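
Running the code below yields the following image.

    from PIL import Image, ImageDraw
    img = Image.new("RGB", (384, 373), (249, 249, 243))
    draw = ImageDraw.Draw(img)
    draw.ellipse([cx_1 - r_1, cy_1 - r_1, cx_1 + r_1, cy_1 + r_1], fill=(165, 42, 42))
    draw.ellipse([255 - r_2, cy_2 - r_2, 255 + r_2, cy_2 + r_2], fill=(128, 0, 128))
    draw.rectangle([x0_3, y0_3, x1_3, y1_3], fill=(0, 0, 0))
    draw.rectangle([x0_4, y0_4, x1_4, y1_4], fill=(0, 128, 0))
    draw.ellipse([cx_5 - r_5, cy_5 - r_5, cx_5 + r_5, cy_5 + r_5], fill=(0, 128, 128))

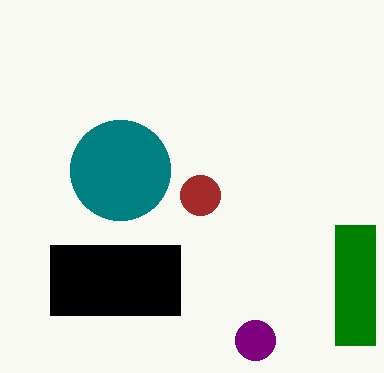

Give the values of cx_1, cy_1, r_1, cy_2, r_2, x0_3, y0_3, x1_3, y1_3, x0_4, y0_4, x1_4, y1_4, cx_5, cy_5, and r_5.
cx_1 = 200
cy_1 = 195
r_1 = 20
cy_2 = 340
r_2 = 20
x0_3 = 50
y0_3 = 245
x1_3 = 180
y1_3 = 315
x0_4 = 335
y0_4 = 225
x1_4 = 375
y1_4 = 345
cx_5 = 120
cy_5 = 170
r_5 = 50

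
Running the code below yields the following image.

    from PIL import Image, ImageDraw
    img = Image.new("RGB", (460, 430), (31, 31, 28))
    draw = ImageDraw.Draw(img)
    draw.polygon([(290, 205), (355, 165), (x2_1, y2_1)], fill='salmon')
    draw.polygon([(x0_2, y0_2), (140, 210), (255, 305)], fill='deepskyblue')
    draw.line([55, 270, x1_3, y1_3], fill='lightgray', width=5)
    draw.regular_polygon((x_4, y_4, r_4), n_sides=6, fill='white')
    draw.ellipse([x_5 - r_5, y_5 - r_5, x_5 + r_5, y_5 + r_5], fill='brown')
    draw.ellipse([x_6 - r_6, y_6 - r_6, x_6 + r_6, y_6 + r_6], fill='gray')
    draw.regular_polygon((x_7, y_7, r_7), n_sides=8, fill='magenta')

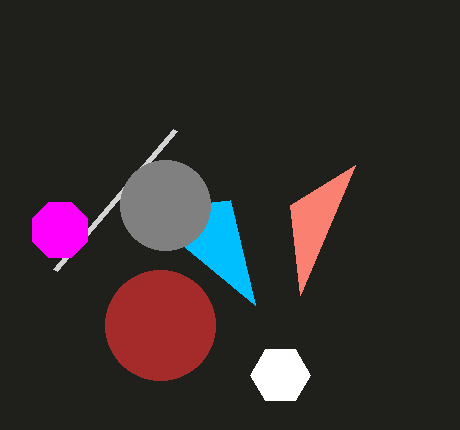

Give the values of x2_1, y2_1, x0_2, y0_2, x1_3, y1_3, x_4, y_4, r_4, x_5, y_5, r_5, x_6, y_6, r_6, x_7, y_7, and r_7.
x2_1 = 300, y2_1 = 295, x0_2 = 230, y0_2 = 200, x1_3 = 175, y1_3 = 130, x_4 = 280, y_4 = 375, r_4 = 30, x_5 = 160, y_5 = 325, r_5 = 55, x_6 = 165, y_6 = 205, r_6 = 45, x_7 = 60, y_7 = 230, r_7 = 30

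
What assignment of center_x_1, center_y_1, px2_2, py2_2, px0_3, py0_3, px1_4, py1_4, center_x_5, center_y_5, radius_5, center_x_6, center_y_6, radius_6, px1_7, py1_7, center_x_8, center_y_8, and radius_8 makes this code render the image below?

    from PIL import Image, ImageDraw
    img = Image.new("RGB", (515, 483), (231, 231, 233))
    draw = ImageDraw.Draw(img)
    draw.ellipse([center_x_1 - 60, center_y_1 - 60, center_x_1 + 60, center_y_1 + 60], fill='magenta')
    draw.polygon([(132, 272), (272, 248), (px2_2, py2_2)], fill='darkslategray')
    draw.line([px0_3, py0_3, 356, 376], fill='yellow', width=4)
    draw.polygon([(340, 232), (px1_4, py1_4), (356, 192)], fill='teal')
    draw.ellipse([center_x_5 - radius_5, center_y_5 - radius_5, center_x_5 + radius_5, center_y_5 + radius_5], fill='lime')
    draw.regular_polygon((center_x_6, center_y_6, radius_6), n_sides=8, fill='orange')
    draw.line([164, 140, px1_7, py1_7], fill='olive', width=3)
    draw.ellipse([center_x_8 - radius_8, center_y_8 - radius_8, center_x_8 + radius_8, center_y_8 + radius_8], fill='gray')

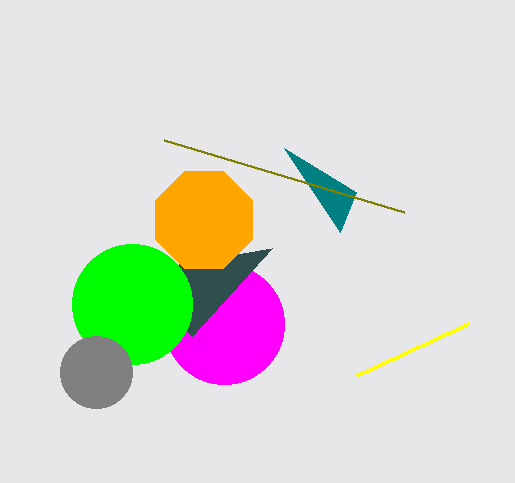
center_x_1 = 224; center_y_1 = 324; px2_2 = 192; py2_2 = 336; px0_3 = 468; py0_3 = 324; px1_4 = 284; py1_4 = 148; center_x_5 = 132; center_y_5 = 304; radius_5 = 60; center_x_6 = 204; center_y_6 = 220; radius_6 = 52; px1_7 = 404; py1_7 = 212; center_x_8 = 96; center_y_8 = 372; radius_8 = 36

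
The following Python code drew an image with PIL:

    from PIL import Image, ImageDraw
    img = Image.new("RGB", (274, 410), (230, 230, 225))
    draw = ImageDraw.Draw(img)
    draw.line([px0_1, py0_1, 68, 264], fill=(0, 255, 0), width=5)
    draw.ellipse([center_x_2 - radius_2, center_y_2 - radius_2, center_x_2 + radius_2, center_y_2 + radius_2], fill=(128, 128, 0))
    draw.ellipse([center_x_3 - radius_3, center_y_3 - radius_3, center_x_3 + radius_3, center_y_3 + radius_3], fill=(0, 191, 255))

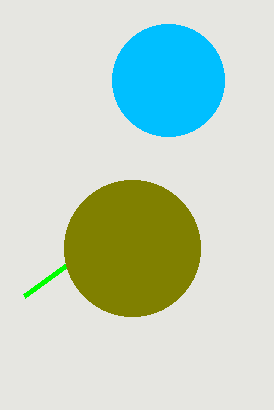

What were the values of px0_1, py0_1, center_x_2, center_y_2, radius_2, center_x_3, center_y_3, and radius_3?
px0_1 = 24; py0_1 = 296; center_x_2 = 132; center_y_2 = 248; radius_2 = 68; center_x_3 = 168; center_y_3 = 80; radius_3 = 56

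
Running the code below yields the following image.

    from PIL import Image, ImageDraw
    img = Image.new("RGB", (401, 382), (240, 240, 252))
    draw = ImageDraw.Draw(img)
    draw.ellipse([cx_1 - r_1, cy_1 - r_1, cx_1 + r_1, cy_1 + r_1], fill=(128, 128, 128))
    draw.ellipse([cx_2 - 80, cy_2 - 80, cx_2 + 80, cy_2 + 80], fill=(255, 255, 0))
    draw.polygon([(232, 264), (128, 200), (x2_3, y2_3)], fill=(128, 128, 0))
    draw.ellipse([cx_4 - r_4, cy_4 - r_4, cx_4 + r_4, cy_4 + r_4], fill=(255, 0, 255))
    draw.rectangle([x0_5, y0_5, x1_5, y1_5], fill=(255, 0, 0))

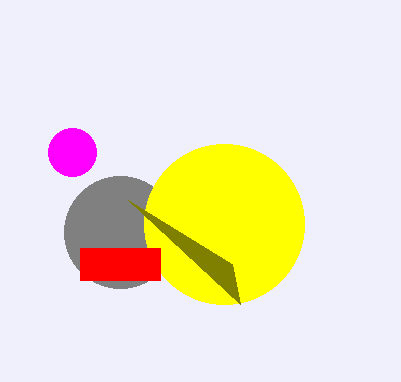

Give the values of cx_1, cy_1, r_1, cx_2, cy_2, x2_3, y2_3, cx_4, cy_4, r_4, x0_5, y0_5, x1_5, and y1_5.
cx_1 = 120
cy_1 = 232
r_1 = 56
cx_2 = 224
cy_2 = 224
x2_3 = 240
y2_3 = 304
cx_4 = 72
cy_4 = 152
r_4 = 24
x0_5 = 80
y0_5 = 248
x1_5 = 160
y1_5 = 280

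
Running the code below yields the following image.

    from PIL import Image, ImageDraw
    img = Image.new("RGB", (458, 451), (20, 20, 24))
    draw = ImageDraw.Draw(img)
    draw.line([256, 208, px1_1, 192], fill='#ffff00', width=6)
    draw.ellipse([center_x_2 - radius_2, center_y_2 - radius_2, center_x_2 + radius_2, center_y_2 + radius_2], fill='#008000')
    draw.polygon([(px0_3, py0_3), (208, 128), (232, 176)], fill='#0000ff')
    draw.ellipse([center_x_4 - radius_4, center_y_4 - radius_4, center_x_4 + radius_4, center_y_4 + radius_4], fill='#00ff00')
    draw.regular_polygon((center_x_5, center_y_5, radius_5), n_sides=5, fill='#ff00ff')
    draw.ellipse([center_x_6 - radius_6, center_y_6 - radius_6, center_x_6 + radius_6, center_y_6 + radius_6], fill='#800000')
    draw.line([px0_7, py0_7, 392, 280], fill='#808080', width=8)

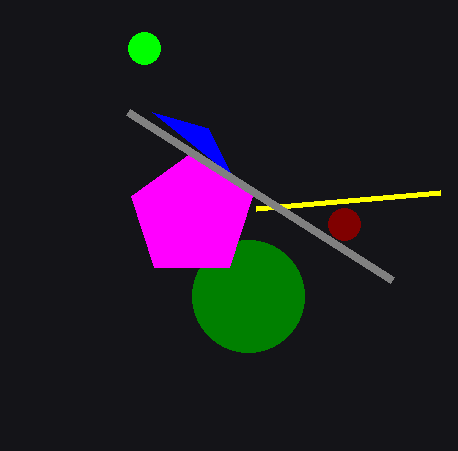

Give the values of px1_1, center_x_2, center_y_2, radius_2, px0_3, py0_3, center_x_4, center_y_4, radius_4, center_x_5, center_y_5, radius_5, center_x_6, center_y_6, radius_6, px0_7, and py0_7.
px1_1 = 440
center_x_2 = 248
center_y_2 = 296
radius_2 = 56
px0_3 = 152
py0_3 = 112
center_x_4 = 144
center_y_4 = 48
radius_4 = 16
center_x_5 = 192
center_y_5 = 216
radius_5 = 64
center_x_6 = 344
center_y_6 = 224
radius_6 = 16
px0_7 = 128
py0_7 = 112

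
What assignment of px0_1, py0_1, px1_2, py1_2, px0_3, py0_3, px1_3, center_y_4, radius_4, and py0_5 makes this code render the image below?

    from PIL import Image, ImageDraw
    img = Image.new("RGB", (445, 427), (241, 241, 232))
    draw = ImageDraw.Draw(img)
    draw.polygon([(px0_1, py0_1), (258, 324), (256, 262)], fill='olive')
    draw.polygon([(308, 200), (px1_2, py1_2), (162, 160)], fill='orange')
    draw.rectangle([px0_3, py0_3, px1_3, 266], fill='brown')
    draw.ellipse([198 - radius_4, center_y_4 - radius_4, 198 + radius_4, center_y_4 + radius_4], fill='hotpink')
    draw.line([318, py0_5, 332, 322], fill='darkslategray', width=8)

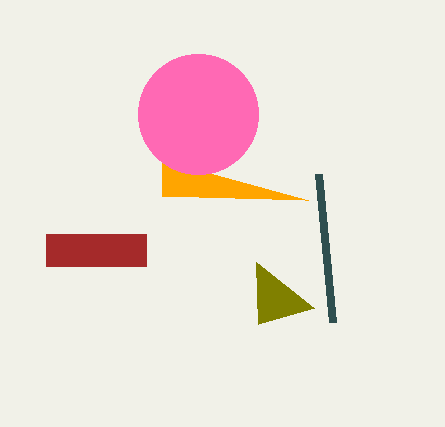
px0_1 = 314; py0_1 = 308; px1_2 = 162; py1_2 = 196; px0_3 = 46; py0_3 = 234; px1_3 = 146; center_y_4 = 114; radius_4 = 60; py0_5 = 174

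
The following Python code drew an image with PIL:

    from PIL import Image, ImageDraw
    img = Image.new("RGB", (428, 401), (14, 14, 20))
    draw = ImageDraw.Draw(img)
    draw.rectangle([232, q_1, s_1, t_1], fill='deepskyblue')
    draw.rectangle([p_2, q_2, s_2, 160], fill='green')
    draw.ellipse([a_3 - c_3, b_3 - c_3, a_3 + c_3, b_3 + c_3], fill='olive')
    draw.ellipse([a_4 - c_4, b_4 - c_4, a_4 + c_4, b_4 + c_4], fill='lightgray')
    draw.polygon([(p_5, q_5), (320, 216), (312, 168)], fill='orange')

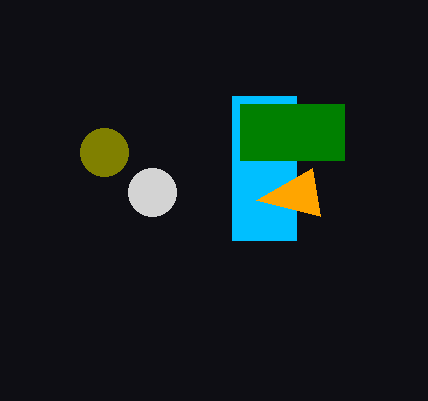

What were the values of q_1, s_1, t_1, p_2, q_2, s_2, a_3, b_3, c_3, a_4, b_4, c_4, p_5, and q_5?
q_1 = 96; s_1 = 296; t_1 = 240; p_2 = 240; q_2 = 104; s_2 = 344; a_3 = 104; b_3 = 152; c_3 = 24; a_4 = 152; b_4 = 192; c_4 = 24; p_5 = 256; q_5 = 200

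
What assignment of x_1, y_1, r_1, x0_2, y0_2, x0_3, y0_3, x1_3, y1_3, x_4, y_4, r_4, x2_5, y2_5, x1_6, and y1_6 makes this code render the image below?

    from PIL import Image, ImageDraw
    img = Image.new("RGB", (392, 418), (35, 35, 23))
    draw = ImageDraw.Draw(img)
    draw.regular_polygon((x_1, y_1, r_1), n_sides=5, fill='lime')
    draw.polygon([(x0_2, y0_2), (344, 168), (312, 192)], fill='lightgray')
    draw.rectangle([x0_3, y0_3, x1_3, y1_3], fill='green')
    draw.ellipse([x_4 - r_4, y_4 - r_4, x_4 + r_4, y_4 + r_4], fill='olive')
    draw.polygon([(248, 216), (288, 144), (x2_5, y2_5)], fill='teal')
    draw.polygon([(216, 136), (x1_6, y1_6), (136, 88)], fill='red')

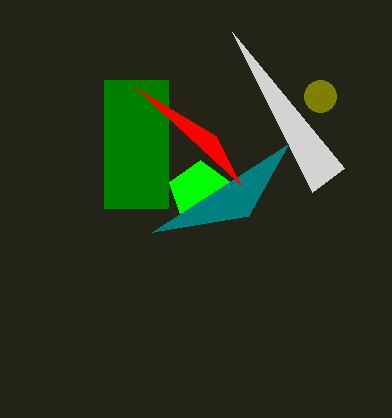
x_1 = 200
y_1 = 192
r_1 = 32
x0_2 = 232
y0_2 = 32
x0_3 = 104
y0_3 = 80
x1_3 = 168
y1_3 = 208
x_4 = 320
y_4 = 96
r_4 = 16
x2_5 = 152
y2_5 = 232
x1_6 = 240
y1_6 = 184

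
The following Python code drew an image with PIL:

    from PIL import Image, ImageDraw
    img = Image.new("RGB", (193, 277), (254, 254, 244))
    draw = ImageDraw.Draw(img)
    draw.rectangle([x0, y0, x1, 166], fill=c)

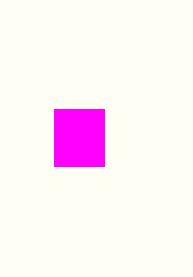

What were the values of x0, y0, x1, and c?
x0 = 54, y0 = 109, x1 = 104, c = 'magenta'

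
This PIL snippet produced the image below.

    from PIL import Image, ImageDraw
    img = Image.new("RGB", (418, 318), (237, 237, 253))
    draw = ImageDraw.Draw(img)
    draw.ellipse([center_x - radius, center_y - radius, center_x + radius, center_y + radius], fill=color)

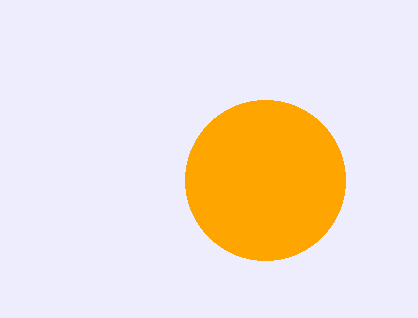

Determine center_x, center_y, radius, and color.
center_x = 265
center_y = 180
radius = 80
color = 'orange'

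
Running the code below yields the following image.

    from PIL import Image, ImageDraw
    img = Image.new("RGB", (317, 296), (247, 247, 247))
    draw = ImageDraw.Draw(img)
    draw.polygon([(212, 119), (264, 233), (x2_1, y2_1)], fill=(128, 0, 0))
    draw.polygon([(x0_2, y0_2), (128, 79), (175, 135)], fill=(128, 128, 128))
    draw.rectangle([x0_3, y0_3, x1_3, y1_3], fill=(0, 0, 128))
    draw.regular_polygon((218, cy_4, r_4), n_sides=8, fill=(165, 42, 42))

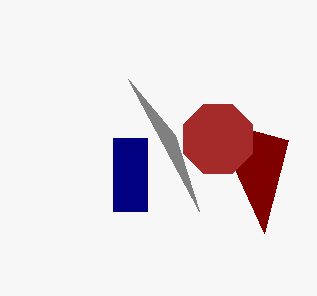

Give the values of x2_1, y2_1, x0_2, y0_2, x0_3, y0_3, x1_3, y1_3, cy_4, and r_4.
x2_1 = 288
y2_1 = 140
x0_2 = 199
y0_2 = 211
x0_3 = 113
y0_3 = 138
x1_3 = 147
y1_3 = 211
cy_4 = 139
r_4 = 37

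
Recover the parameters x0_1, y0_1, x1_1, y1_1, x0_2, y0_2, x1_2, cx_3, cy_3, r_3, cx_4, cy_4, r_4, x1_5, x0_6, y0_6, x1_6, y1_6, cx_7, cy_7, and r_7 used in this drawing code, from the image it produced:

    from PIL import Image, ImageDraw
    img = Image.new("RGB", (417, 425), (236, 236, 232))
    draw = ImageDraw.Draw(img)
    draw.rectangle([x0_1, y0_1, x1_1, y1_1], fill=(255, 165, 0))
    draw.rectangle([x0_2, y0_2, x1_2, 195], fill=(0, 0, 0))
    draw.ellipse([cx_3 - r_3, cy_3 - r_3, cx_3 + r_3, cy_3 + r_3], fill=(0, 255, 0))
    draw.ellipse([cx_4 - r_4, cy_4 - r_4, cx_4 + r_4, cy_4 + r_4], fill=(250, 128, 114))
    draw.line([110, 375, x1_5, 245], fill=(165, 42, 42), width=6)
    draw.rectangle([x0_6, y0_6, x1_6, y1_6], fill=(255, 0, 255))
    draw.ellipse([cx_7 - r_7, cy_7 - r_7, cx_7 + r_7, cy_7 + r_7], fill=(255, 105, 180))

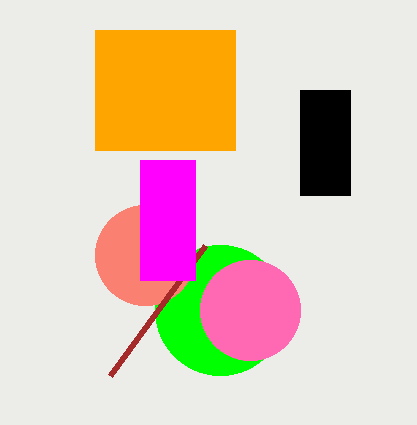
x0_1 = 95, y0_1 = 30, x1_1 = 235, y1_1 = 150, x0_2 = 300, y0_2 = 90, x1_2 = 350, cx_3 = 220, cy_3 = 310, r_3 = 65, cx_4 = 145, cy_4 = 255, r_4 = 50, x1_5 = 205, x0_6 = 140, y0_6 = 160, x1_6 = 195, y1_6 = 280, cx_7 = 250, cy_7 = 310, r_7 = 50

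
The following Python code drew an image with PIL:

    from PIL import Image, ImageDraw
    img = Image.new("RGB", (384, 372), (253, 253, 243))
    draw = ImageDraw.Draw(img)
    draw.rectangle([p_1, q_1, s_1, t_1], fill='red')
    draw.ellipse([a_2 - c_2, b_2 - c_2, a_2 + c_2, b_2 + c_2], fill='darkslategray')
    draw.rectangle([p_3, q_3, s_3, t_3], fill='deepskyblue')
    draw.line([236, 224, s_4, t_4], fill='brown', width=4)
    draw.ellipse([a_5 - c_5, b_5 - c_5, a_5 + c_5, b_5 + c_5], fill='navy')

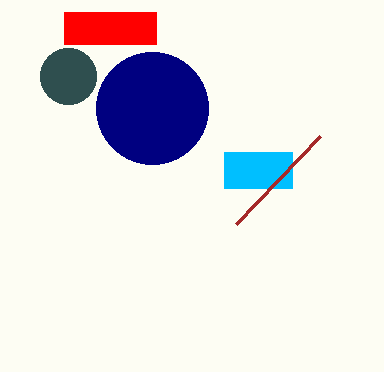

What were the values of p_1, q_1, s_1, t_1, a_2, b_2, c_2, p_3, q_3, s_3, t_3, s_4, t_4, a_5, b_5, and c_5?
p_1 = 64; q_1 = 12; s_1 = 156; t_1 = 44; a_2 = 68; b_2 = 76; c_2 = 28; p_3 = 224; q_3 = 152; s_3 = 292; t_3 = 188; s_4 = 320; t_4 = 136; a_5 = 152; b_5 = 108; c_5 = 56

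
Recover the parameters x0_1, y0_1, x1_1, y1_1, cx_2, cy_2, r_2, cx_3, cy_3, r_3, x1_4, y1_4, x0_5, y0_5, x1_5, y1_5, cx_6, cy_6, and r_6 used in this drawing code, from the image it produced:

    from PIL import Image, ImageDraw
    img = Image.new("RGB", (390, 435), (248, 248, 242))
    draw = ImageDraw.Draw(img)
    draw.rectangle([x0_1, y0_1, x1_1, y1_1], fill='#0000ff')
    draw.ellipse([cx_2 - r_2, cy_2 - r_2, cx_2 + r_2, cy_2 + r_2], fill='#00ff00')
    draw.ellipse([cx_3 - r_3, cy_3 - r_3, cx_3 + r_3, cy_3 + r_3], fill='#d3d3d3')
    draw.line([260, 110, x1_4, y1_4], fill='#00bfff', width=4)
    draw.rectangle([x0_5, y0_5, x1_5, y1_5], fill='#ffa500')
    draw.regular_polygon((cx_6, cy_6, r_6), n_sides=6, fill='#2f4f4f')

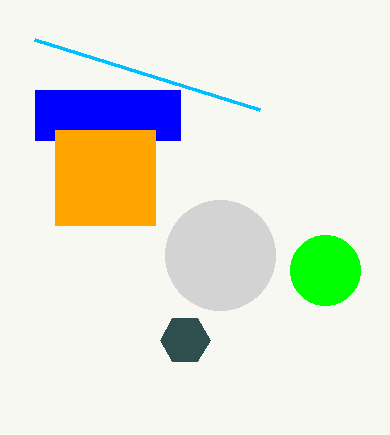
x0_1 = 35, y0_1 = 90, x1_1 = 180, y1_1 = 140, cx_2 = 325, cy_2 = 270, r_2 = 35, cx_3 = 220, cy_3 = 255, r_3 = 55, x1_4 = 35, y1_4 = 40, x0_5 = 55, y0_5 = 130, x1_5 = 155, y1_5 = 225, cx_6 = 185, cy_6 = 340, r_6 = 25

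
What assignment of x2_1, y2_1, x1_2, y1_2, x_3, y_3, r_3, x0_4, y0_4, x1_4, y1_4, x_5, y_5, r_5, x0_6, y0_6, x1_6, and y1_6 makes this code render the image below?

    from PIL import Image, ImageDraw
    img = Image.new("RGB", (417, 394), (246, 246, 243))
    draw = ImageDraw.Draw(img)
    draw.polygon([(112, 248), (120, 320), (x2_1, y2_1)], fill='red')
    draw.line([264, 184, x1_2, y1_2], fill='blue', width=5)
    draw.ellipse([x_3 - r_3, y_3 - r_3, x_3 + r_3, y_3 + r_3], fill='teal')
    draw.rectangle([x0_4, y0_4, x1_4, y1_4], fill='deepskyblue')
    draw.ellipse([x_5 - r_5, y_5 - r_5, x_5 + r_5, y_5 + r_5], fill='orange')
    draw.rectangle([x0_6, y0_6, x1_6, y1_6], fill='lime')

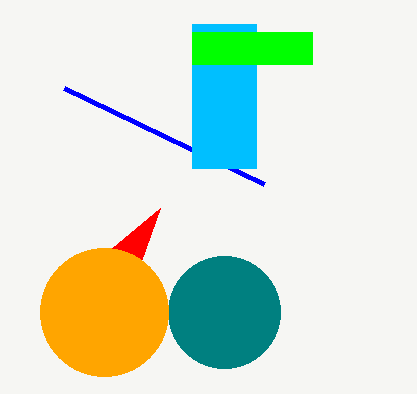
x2_1 = 160; y2_1 = 208; x1_2 = 64; y1_2 = 88; x_3 = 224; y_3 = 312; r_3 = 56; x0_4 = 192; y0_4 = 24; x1_4 = 256; y1_4 = 168; x_5 = 104; y_5 = 312; r_5 = 64; x0_6 = 192; y0_6 = 32; x1_6 = 312; y1_6 = 64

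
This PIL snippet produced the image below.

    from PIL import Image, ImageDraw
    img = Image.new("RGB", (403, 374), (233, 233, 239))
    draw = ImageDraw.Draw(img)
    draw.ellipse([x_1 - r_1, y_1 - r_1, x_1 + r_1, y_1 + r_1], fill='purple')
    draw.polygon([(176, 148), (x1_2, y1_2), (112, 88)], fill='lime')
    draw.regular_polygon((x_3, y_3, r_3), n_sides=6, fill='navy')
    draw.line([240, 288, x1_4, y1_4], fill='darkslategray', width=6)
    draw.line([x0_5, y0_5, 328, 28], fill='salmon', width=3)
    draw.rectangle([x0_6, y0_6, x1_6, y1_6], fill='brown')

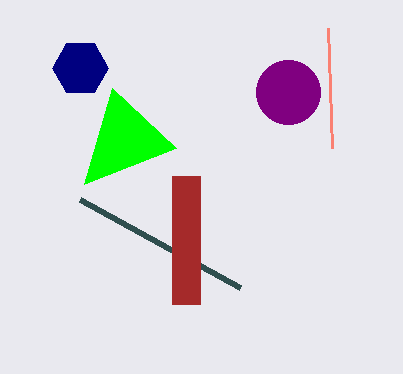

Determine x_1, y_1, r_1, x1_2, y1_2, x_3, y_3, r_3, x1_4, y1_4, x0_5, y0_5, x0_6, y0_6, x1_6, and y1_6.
x_1 = 288; y_1 = 92; r_1 = 32; x1_2 = 84; y1_2 = 184; x_3 = 80; y_3 = 68; r_3 = 28; x1_4 = 80; y1_4 = 200; x0_5 = 332; y0_5 = 148; x0_6 = 172; y0_6 = 176; x1_6 = 200; y1_6 = 304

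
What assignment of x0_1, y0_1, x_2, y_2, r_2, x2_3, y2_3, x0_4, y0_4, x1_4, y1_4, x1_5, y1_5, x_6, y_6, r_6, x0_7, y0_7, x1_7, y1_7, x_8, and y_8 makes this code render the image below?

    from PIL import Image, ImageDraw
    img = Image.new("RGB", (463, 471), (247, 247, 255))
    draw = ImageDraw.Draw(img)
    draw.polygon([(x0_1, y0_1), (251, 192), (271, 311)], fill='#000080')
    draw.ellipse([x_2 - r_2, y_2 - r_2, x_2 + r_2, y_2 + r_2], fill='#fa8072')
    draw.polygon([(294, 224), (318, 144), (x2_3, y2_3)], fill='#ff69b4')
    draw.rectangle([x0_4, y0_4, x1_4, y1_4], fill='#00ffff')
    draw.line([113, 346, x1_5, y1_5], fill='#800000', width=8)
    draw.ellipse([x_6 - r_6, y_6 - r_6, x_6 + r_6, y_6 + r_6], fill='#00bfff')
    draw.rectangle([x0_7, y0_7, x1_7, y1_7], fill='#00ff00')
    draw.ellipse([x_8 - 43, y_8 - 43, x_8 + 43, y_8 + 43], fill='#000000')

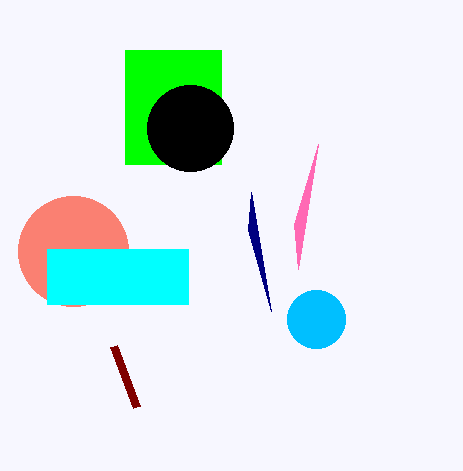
x0_1 = 248; y0_1 = 230; x_2 = 73; y_2 = 251; r_2 = 55; x2_3 = 298; y2_3 = 269; x0_4 = 47; y0_4 = 249; x1_4 = 188; y1_4 = 304; x1_5 = 136; y1_5 = 407; x_6 = 316; y_6 = 319; r_6 = 29; x0_7 = 125; y0_7 = 50; x1_7 = 221; y1_7 = 164; x_8 = 190; y_8 = 128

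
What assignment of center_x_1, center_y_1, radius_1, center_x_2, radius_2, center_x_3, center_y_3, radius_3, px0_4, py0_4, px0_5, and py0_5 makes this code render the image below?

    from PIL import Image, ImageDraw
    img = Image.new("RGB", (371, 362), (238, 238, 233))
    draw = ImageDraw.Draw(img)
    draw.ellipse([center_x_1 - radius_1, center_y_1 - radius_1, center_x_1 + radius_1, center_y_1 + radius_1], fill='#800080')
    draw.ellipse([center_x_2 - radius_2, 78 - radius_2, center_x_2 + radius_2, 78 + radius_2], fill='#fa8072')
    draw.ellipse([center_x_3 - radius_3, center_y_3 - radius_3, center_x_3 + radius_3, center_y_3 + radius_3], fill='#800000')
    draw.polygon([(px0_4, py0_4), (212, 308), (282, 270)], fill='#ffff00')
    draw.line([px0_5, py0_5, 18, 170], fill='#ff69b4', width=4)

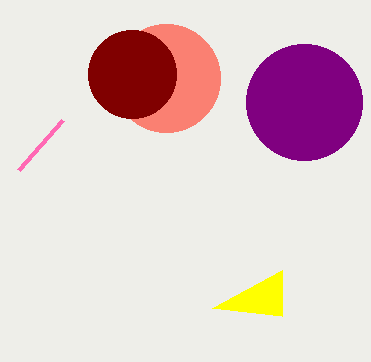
center_x_1 = 304; center_y_1 = 102; radius_1 = 58; center_x_2 = 166; radius_2 = 54; center_x_3 = 132; center_y_3 = 74; radius_3 = 44; px0_4 = 282; py0_4 = 316; px0_5 = 62; py0_5 = 120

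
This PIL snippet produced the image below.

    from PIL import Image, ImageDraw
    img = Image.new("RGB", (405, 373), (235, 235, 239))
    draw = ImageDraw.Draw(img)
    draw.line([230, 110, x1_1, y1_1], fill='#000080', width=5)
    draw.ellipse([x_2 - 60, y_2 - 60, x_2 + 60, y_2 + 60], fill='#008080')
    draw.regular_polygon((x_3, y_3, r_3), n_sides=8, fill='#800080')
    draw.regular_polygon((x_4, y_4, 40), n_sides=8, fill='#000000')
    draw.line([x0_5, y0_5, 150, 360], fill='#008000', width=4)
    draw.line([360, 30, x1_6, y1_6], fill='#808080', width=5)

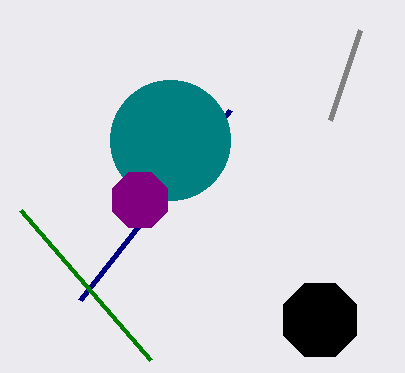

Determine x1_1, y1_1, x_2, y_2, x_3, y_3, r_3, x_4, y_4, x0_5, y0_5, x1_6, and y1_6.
x1_1 = 80, y1_1 = 300, x_2 = 170, y_2 = 140, x_3 = 140, y_3 = 200, r_3 = 30, x_4 = 320, y_4 = 320, x0_5 = 20, y0_5 = 210, x1_6 = 330, y1_6 = 120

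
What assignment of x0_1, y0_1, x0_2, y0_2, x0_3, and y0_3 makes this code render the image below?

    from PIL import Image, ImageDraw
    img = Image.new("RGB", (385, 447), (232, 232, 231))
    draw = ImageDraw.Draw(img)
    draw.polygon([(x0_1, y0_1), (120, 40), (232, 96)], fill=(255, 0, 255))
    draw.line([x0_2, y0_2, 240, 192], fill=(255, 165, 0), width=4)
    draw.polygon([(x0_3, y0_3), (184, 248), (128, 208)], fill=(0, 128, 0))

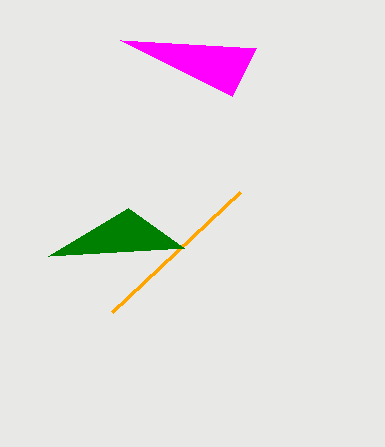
x0_1 = 256; y0_1 = 48; x0_2 = 112; y0_2 = 312; x0_3 = 48; y0_3 = 256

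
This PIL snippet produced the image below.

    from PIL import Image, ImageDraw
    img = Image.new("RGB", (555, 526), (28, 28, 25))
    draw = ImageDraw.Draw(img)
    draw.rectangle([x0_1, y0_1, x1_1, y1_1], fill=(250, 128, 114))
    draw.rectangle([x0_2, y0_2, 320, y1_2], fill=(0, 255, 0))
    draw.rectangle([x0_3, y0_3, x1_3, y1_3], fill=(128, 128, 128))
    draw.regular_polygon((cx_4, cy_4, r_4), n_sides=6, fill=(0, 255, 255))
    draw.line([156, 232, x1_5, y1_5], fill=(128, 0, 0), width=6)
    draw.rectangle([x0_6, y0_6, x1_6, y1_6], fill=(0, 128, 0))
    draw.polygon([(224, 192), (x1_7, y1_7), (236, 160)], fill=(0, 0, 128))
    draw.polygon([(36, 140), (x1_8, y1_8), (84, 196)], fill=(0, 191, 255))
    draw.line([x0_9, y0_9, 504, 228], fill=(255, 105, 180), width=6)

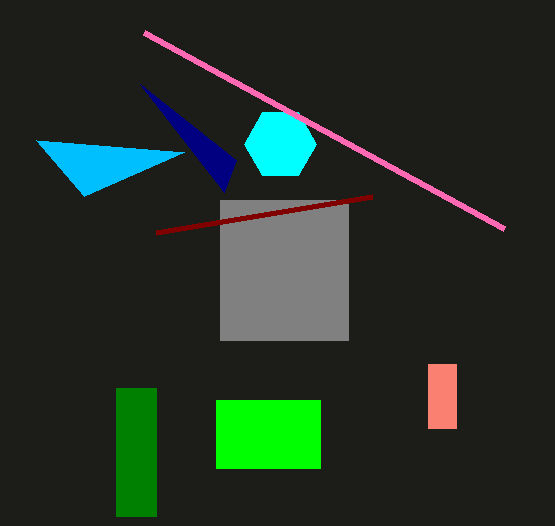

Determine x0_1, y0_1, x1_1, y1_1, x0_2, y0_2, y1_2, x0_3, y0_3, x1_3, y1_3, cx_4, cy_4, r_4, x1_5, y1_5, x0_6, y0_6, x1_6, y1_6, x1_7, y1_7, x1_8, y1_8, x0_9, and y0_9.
x0_1 = 428
y0_1 = 364
x1_1 = 456
y1_1 = 428
x0_2 = 216
y0_2 = 400
y1_2 = 468
x0_3 = 220
y0_3 = 200
x1_3 = 348
y1_3 = 340
cx_4 = 280
cy_4 = 144
r_4 = 36
x1_5 = 372
y1_5 = 196
x0_6 = 116
y0_6 = 388
x1_6 = 156
y1_6 = 516
x1_7 = 140
y1_7 = 84
x1_8 = 184
y1_8 = 152
x0_9 = 144
y0_9 = 32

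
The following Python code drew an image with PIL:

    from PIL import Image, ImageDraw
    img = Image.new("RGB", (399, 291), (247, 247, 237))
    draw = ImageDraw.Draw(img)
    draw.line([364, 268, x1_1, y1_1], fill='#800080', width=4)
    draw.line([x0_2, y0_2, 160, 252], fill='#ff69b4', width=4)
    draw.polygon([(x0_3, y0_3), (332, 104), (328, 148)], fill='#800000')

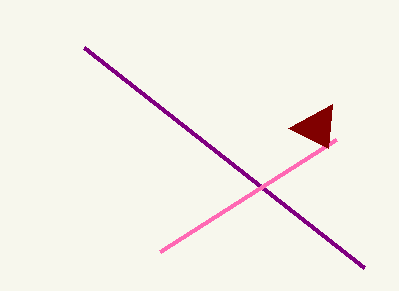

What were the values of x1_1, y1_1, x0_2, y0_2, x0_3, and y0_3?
x1_1 = 84, y1_1 = 48, x0_2 = 336, y0_2 = 140, x0_3 = 288, y0_3 = 128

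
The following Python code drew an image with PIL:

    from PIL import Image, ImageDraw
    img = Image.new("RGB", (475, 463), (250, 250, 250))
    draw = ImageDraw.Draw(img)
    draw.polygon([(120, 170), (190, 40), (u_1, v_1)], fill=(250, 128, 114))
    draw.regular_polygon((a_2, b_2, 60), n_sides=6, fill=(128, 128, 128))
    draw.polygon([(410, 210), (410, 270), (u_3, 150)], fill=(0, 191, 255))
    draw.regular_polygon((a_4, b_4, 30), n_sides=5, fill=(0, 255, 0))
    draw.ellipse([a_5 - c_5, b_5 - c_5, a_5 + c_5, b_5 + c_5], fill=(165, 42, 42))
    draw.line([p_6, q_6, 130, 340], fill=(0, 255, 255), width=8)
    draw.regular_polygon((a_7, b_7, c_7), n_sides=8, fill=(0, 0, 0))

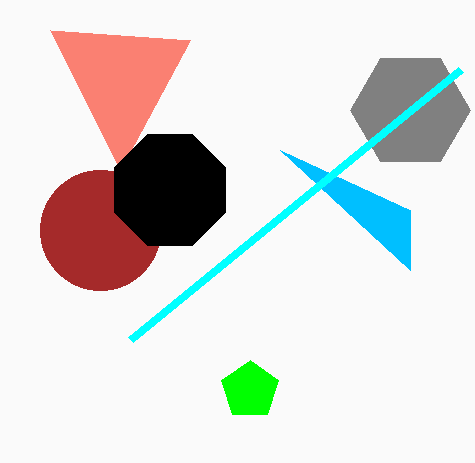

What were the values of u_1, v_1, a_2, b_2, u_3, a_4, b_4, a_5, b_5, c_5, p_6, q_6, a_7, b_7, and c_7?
u_1 = 50; v_1 = 30; a_2 = 410; b_2 = 110; u_3 = 280; a_4 = 250; b_4 = 390; a_5 = 100; b_5 = 230; c_5 = 60; p_6 = 460; q_6 = 70; a_7 = 170; b_7 = 190; c_7 = 60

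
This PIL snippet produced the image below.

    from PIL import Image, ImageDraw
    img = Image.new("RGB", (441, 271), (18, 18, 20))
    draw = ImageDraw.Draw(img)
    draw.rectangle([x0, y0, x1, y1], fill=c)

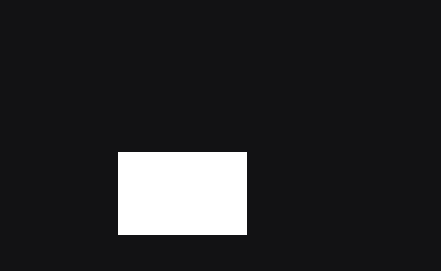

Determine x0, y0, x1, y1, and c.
x0 = 118, y0 = 152, x1 = 246, y1 = 234, c = 'white'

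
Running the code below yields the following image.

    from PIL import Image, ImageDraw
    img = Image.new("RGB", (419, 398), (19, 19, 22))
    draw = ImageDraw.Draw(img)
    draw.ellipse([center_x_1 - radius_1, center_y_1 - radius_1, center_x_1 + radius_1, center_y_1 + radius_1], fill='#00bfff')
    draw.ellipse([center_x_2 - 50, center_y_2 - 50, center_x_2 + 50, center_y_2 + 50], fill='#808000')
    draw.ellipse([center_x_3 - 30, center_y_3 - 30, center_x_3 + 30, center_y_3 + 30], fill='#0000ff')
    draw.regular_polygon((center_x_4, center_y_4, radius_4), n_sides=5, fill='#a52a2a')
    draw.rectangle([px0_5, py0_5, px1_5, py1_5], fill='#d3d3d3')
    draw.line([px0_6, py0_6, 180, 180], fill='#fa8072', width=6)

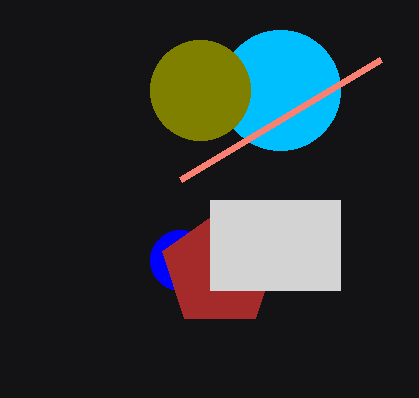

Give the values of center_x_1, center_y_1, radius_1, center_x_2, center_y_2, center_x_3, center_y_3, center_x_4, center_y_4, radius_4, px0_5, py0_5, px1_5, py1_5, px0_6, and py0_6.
center_x_1 = 280; center_y_1 = 90; radius_1 = 60; center_x_2 = 200; center_y_2 = 90; center_x_3 = 180; center_y_3 = 260; center_x_4 = 220; center_y_4 = 270; radius_4 = 60; px0_5 = 210; py0_5 = 200; px1_5 = 340; py1_5 = 290; px0_6 = 380; py0_6 = 60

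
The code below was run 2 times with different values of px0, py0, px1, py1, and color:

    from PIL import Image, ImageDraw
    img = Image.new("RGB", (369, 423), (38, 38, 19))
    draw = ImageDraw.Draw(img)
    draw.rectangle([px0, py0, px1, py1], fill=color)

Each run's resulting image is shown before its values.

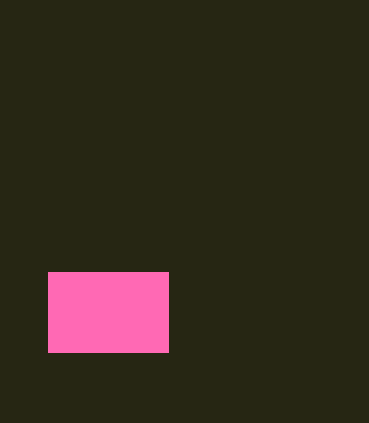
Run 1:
px0 = 48
py0 = 272
px1 = 168
py1 = 352
color = 'hotpink'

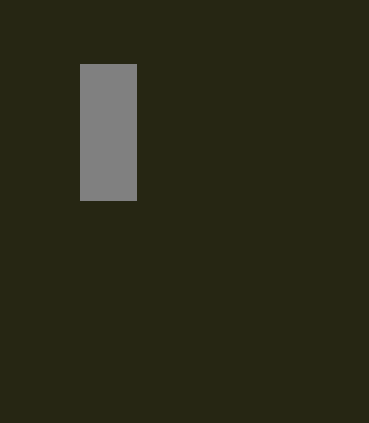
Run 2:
px0 = 80
py0 = 64
px1 = 136
py1 = 200
color = 'gray'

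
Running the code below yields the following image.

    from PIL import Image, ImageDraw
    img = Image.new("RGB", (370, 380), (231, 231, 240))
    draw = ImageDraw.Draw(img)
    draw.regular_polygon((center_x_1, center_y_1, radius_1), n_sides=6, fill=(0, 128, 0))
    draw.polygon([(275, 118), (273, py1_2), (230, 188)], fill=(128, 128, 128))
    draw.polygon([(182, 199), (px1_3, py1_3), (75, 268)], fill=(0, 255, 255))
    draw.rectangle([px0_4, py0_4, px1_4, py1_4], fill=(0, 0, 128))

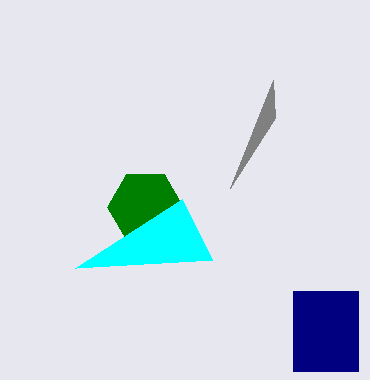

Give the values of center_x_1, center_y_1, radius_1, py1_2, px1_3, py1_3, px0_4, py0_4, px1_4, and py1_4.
center_x_1 = 145
center_y_1 = 207
radius_1 = 38
py1_2 = 80
px1_3 = 212
py1_3 = 260
px0_4 = 293
py0_4 = 291
px1_4 = 358
py1_4 = 371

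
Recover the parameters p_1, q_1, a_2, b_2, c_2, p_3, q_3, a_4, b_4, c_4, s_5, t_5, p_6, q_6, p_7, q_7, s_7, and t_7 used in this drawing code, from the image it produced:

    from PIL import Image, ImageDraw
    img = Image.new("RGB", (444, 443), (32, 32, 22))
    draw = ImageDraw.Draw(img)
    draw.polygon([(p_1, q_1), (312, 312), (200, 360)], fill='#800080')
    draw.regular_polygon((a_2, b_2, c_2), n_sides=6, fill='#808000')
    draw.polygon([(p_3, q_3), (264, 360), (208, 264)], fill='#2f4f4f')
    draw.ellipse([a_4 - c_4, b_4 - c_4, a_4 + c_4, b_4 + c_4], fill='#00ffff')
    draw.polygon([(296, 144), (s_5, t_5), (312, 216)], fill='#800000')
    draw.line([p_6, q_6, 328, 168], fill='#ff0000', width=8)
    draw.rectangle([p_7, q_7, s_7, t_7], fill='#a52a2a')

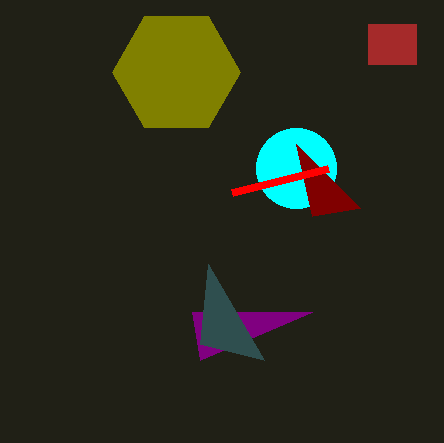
p_1 = 192; q_1 = 312; a_2 = 176; b_2 = 72; c_2 = 64; p_3 = 200; q_3 = 344; a_4 = 296; b_4 = 168; c_4 = 40; s_5 = 360; t_5 = 208; p_6 = 232; q_6 = 192; p_7 = 368; q_7 = 24; s_7 = 416; t_7 = 64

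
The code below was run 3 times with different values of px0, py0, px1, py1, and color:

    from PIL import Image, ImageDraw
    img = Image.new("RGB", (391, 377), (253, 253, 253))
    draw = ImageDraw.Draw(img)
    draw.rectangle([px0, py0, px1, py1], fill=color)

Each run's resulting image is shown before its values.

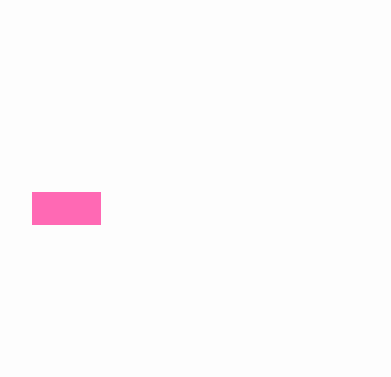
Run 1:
px0 = 32
py0 = 192
px1 = 100
py1 = 224
color = 'hotpink'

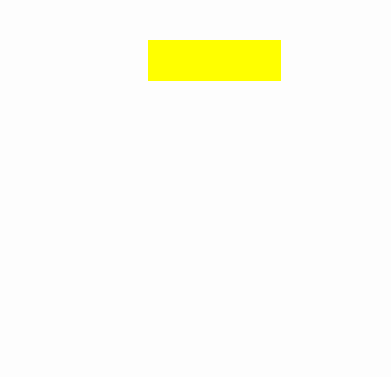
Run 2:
px0 = 148
py0 = 40
px1 = 280
py1 = 80
color = 'yellow'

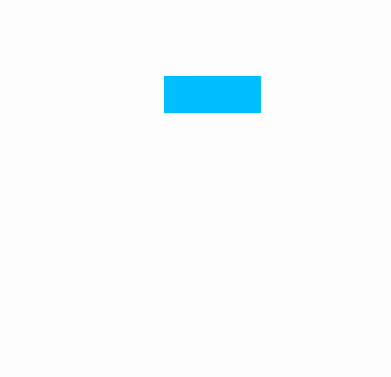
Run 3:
px0 = 164
py0 = 76
px1 = 260
py1 = 112
color = 'deepskyblue'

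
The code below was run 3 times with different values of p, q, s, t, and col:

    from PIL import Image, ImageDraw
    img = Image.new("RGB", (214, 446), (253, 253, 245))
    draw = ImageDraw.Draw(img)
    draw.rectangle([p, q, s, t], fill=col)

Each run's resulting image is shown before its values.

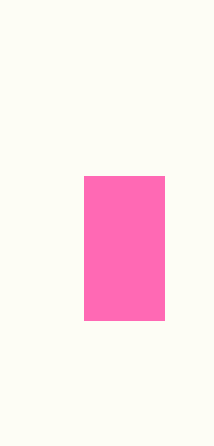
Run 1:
p = 84; q = 176; s = 164; t = 320; col = 'hotpink'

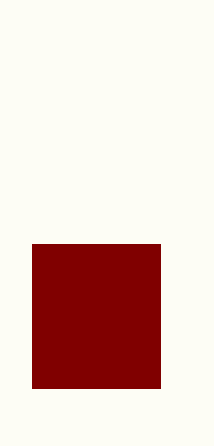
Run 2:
p = 32; q = 244; s = 160; t = 388; col = 'maroon'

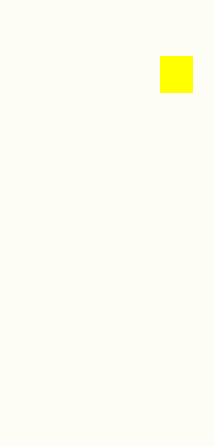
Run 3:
p = 160; q = 56; s = 192; t = 92; col = 'yellow'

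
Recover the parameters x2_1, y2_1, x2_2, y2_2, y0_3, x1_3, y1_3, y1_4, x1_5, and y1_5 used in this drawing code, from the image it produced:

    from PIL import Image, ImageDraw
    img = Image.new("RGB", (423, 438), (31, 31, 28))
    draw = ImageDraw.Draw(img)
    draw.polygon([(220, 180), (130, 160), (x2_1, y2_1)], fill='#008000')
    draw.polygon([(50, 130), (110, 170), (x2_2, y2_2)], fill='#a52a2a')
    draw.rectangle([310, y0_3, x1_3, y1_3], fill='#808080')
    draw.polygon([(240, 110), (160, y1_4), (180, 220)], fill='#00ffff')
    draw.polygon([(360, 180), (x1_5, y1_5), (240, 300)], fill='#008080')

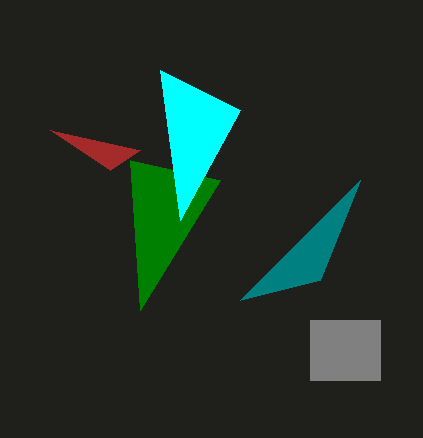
x2_1 = 140
y2_1 = 310
x2_2 = 140
y2_2 = 150
y0_3 = 320
x1_3 = 380
y1_3 = 380
y1_4 = 70
x1_5 = 320
y1_5 = 280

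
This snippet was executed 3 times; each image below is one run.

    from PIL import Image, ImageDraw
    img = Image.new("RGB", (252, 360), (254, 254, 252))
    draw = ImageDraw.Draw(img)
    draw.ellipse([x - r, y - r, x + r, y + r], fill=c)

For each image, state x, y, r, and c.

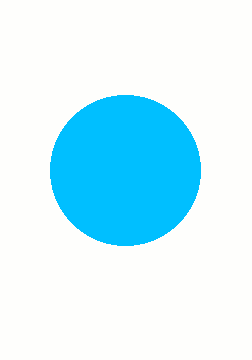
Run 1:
x = 125; y = 170; r = 75; c = 'deepskyblue'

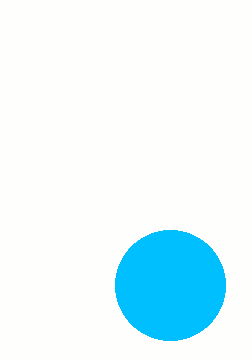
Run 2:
x = 170
y = 285
r = 55
c = 'deepskyblue'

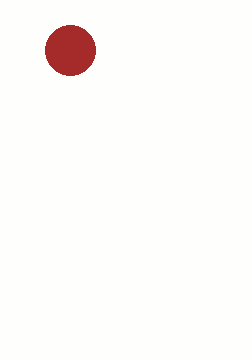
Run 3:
x = 70
y = 50
r = 25
c = 'brown'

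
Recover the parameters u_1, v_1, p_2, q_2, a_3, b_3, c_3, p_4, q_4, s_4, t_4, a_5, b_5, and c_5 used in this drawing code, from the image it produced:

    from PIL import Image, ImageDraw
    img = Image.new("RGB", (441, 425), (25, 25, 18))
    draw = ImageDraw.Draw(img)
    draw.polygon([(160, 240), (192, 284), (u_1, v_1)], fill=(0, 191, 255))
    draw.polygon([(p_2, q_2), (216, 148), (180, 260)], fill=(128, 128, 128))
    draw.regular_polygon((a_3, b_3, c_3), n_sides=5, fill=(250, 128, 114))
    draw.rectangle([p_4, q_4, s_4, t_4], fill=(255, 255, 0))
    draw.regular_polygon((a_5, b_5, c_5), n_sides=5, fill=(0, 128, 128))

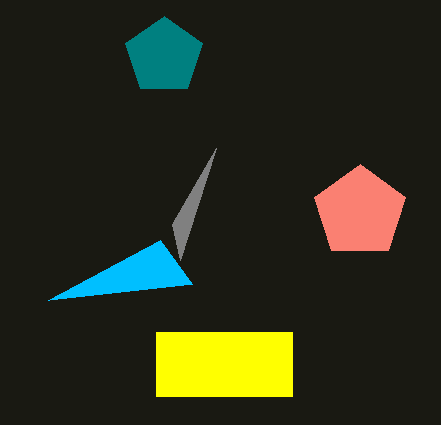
u_1 = 48, v_1 = 300, p_2 = 172, q_2 = 224, a_3 = 360, b_3 = 212, c_3 = 48, p_4 = 156, q_4 = 332, s_4 = 292, t_4 = 396, a_5 = 164, b_5 = 56, c_5 = 40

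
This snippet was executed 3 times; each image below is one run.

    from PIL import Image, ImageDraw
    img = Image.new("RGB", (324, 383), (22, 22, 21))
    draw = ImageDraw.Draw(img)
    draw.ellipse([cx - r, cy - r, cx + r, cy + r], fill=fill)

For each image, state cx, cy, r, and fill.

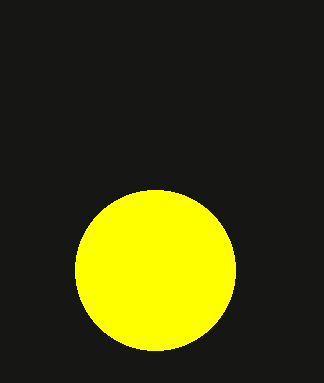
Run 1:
cx = 155
cy = 270
r = 80
fill = 'yellow'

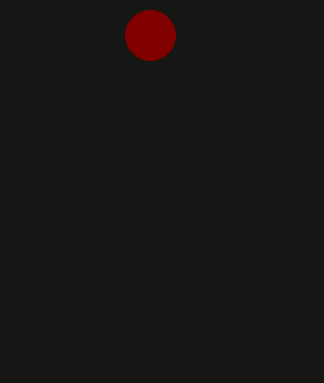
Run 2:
cx = 150, cy = 35, r = 25, fill = 'maroon'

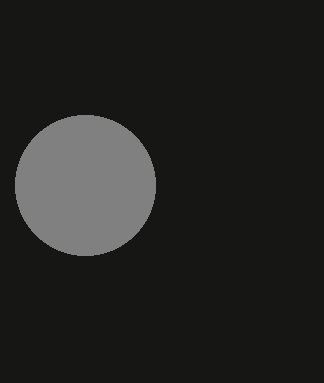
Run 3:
cx = 85; cy = 185; r = 70; fill = 'gray'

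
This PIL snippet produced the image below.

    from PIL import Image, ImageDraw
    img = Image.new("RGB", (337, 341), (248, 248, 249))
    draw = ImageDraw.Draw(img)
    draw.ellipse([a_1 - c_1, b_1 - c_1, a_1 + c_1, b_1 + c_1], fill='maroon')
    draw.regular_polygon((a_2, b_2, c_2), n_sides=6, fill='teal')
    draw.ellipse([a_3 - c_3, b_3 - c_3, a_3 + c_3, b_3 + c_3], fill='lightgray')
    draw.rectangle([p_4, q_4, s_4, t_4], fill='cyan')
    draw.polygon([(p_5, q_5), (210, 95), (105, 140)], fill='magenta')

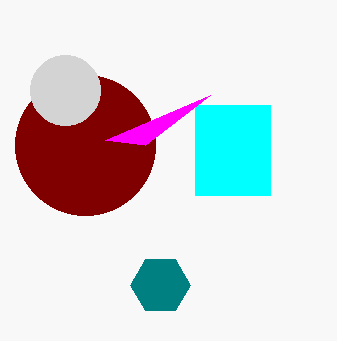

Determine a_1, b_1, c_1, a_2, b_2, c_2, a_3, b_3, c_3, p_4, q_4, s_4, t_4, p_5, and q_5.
a_1 = 85; b_1 = 145; c_1 = 70; a_2 = 160; b_2 = 285; c_2 = 30; a_3 = 65; b_3 = 90; c_3 = 35; p_4 = 195; q_4 = 105; s_4 = 270; t_4 = 195; p_5 = 145; q_5 = 145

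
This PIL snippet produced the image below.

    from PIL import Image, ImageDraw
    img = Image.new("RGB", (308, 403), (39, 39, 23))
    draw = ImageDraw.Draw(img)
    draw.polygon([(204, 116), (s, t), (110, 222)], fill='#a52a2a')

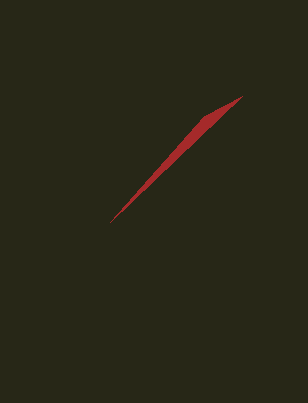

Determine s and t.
s = 242, t = 96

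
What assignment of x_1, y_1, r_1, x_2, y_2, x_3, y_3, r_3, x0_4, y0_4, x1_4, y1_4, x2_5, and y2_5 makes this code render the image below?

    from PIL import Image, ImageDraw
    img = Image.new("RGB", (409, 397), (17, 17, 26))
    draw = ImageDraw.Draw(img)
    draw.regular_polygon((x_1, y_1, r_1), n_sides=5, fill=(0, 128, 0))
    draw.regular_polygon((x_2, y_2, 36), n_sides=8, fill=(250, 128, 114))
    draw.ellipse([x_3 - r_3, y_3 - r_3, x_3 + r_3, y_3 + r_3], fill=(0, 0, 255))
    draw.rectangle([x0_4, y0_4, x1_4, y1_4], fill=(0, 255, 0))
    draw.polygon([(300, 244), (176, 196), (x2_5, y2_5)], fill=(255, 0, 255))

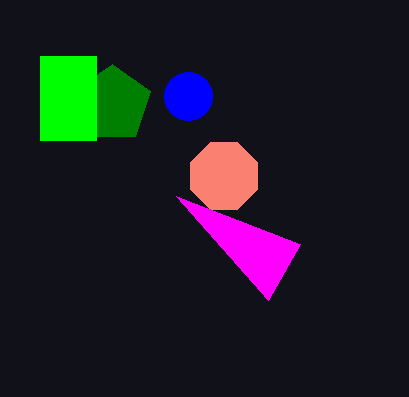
x_1 = 112
y_1 = 104
r_1 = 40
x_2 = 224
y_2 = 176
x_3 = 188
y_3 = 96
r_3 = 24
x0_4 = 40
y0_4 = 56
x1_4 = 96
y1_4 = 140
x2_5 = 268
y2_5 = 300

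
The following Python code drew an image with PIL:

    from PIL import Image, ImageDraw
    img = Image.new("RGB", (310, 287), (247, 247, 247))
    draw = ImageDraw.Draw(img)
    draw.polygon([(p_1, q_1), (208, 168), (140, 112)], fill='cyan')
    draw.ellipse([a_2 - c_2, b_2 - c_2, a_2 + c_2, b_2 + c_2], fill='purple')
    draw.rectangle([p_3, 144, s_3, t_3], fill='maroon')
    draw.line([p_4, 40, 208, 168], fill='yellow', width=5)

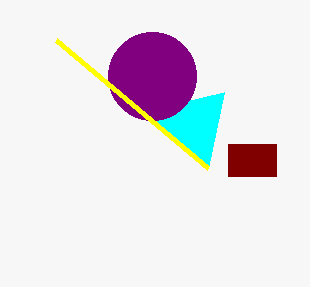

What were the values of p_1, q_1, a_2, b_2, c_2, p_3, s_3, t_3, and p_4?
p_1 = 224, q_1 = 92, a_2 = 152, b_2 = 76, c_2 = 44, p_3 = 228, s_3 = 276, t_3 = 176, p_4 = 56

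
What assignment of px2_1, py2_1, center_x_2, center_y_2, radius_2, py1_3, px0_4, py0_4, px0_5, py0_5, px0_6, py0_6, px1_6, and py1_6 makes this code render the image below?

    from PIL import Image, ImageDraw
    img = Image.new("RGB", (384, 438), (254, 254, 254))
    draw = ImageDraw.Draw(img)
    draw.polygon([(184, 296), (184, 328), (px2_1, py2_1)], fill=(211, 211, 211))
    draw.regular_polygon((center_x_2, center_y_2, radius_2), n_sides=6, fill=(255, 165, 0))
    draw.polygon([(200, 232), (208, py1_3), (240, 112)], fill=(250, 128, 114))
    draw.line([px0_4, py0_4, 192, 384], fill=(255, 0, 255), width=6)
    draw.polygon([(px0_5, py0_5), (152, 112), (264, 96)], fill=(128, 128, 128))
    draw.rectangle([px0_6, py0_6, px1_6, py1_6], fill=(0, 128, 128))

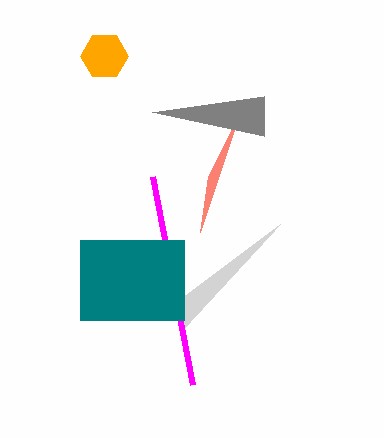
px2_1 = 280; py2_1 = 224; center_x_2 = 104; center_y_2 = 56; radius_2 = 24; py1_3 = 176; px0_4 = 152; py0_4 = 176; px0_5 = 264; py0_5 = 136; px0_6 = 80; py0_6 = 240; px1_6 = 184; py1_6 = 320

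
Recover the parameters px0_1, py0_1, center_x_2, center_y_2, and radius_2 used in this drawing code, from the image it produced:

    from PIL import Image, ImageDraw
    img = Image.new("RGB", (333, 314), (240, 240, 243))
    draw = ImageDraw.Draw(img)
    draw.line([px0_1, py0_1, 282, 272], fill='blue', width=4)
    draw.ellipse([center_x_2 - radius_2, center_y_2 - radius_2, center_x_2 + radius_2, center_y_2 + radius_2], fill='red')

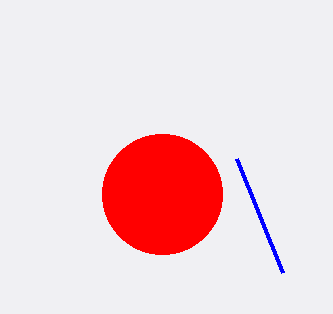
px0_1 = 236; py0_1 = 158; center_x_2 = 162; center_y_2 = 194; radius_2 = 60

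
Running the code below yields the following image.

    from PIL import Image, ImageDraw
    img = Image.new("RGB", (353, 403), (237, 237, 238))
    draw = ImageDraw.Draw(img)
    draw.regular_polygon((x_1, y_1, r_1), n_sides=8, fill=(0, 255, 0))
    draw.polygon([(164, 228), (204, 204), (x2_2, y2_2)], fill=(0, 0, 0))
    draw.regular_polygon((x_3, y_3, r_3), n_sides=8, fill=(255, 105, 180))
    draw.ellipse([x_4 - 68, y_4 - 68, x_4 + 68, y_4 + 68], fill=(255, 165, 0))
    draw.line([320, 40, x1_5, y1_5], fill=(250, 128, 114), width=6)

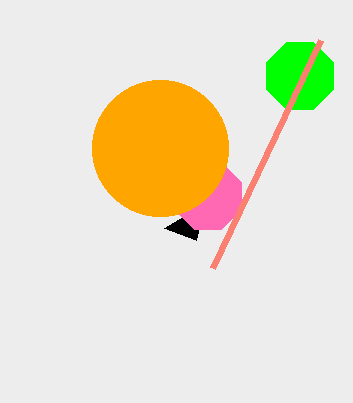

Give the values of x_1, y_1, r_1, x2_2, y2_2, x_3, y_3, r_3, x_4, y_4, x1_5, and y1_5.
x_1 = 300
y_1 = 76
r_1 = 36
x2_2 = 196
y2_2 = 240
x_3 = 208
y_3 = 196
r_3 = 36
x_4 = 160
y_4 = 148
x1_5 = 212
y1_5 = 268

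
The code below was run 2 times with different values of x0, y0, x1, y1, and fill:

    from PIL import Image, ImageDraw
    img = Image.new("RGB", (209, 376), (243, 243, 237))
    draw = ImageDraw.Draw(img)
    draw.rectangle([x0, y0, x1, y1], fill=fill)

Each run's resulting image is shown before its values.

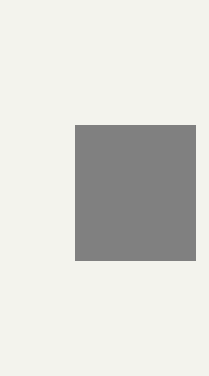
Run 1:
x0 = 75, y0 = 125, x1 = 195, y1 = 260, fill = 'gray'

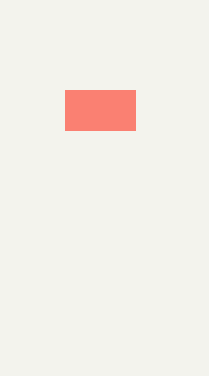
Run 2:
x0 = 65
y0 = 90
x1 = 135
y1 = 130
fill = 'salmon'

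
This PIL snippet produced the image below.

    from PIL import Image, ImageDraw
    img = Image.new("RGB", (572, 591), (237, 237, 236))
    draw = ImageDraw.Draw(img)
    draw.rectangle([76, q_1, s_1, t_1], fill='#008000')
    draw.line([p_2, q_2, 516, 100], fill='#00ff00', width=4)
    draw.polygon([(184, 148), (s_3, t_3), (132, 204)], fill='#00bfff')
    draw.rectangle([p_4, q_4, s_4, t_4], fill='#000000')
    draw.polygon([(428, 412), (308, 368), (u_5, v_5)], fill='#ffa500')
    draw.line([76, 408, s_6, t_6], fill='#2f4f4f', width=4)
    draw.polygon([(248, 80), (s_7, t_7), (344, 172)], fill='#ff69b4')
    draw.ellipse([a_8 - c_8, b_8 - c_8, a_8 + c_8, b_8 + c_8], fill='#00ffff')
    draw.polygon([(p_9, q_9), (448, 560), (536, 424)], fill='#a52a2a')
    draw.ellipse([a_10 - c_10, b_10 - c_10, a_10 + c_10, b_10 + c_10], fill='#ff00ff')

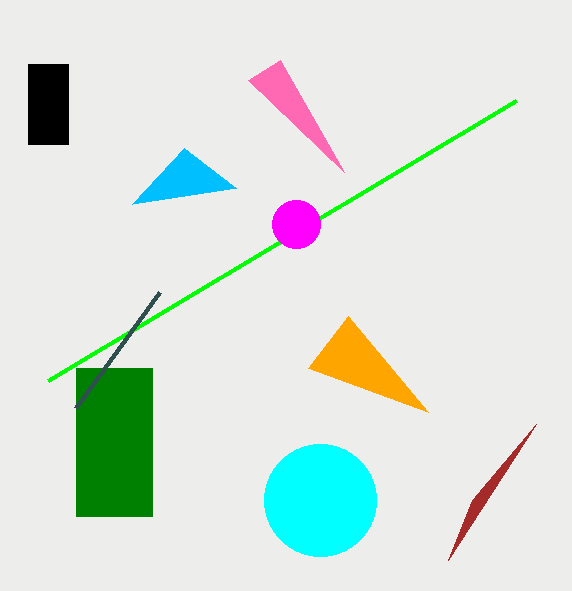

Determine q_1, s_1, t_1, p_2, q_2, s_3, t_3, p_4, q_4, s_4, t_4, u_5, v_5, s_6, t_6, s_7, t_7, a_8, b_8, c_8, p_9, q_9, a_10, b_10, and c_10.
q_1 = 368; s_1 = 152; t_1 = 516; p_2 = 48; q_2 = 380; s_3 = 236; t_3 = 188; p_4 = 28; q_4 = 64; s_4 = 68; t_4 = 144; u_5 = 348; v_5 = 316; s_6 = 160; t_6 = 292; s_7 = 280; t_7 = 60; a_8 = 320; b_8 = 500; c_8 = 56; p_9 = 472; q_9 = 500; a_10 = 296; b_10 = 224; c_10 = 24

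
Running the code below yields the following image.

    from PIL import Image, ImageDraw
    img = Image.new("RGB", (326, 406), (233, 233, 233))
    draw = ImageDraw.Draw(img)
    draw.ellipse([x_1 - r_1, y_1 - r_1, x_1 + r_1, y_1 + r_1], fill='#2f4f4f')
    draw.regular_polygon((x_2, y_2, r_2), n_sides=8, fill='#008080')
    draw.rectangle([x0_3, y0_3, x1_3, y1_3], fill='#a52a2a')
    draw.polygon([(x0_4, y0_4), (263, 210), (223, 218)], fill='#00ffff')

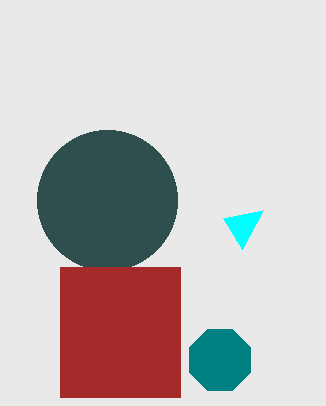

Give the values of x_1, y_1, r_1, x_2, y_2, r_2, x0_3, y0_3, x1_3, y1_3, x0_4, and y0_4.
x_1 = 107; y_1 = 200; r_1 = 70; x_2 = 220; y_2 = 360; r_2 = 33; x0_3 = 60; y0_3 = 267; x1_3 = 180; y1_3 = 397; x0_4 = 242; y0_4 = 249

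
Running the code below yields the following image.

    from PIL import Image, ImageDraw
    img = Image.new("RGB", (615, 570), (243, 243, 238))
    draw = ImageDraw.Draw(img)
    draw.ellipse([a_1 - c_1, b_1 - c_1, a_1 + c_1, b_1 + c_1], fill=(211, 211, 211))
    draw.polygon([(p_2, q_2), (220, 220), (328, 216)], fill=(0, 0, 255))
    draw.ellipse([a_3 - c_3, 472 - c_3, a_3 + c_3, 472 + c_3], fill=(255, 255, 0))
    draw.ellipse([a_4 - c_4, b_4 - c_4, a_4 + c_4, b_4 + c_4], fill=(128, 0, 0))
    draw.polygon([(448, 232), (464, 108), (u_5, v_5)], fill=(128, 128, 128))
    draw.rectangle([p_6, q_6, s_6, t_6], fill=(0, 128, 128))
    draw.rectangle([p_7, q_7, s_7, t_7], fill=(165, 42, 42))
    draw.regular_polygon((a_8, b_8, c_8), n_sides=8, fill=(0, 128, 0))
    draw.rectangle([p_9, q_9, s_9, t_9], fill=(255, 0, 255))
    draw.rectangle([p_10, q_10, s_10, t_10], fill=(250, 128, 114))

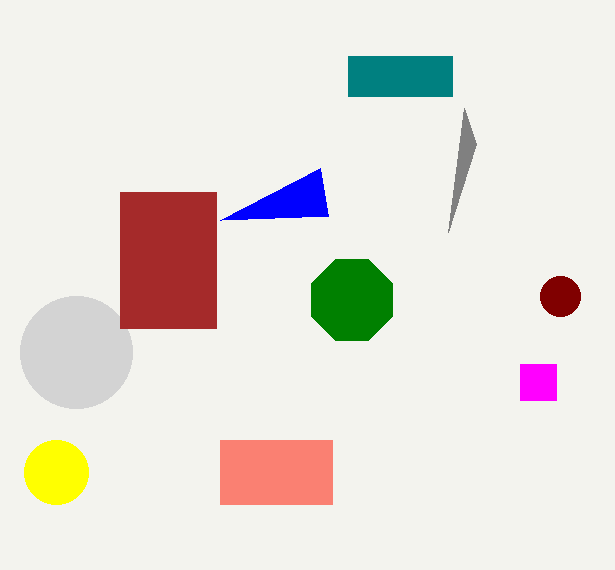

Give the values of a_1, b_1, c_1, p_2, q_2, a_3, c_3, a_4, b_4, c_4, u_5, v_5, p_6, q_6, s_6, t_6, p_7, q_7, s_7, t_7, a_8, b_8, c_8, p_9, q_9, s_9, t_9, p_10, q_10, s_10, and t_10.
a_1 = 76, b_1 = 352, c_1 = 56, p_2 = 320, q_2 = 168, a_3 = 56, c_3 = 32, a_4 = 560, b_4 = 296, c_4 = 20, u_5 = 476, v_5 = 144, p_6 = 348, q_6 = 56, s_6 = 452, t_6 = 96, p_7 = 120, q_7 = 192, s_7 = 216, t_7 = 328, a_8 = 352, b_8 = 300, c_8 = 44, p_9 = 520, q_9 = 364, s_9 = 556, t_9 = 400, p_10 = 220, q_10 = 440, s_10 = 332, t_10 = 504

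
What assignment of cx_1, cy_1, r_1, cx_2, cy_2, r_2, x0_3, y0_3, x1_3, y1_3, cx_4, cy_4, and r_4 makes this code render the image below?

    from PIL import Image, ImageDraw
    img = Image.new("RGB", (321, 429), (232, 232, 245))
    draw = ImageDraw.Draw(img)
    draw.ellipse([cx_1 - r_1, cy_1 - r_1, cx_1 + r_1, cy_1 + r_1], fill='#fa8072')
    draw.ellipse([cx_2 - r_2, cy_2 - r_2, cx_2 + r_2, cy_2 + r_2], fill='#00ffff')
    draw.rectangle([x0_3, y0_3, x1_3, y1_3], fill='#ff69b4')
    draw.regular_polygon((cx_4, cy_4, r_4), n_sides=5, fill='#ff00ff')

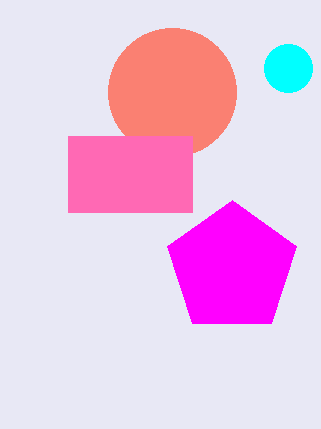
cx_1 = 172, cy_1 = 92, r_1 = 64, cx_2 = 288, cy_2 = 68, r_2 = 24, x0_3 = 68, y0_3 = 136, x1_3 = 192, y1_3 = 212, cx_4 = 232, cy_4 = 268, r_4 = 68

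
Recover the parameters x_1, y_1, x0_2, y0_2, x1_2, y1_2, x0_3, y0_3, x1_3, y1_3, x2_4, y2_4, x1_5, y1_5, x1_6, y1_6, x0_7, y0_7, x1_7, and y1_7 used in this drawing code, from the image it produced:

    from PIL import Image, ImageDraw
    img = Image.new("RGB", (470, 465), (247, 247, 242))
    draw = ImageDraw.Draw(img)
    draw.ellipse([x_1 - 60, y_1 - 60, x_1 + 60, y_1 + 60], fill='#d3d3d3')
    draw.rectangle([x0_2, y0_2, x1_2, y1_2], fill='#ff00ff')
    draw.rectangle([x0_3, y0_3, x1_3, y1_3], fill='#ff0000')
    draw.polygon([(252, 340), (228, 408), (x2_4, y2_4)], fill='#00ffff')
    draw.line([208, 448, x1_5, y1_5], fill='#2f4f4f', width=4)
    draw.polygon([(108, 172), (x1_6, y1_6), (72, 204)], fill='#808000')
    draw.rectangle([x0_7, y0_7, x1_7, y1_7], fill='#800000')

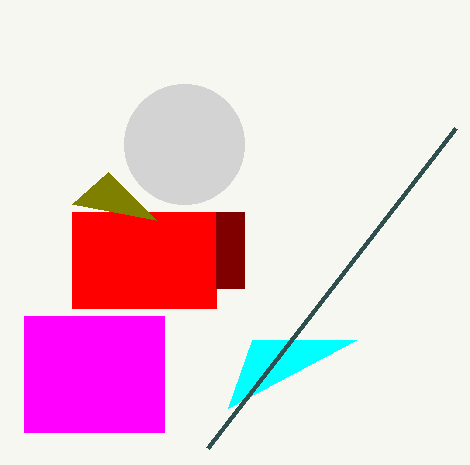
x_1 = 184
y_1 = 144
x0_2 = 24
y0_2 = 316
x1_2 = 164
y1_2 = 432
x0_3 = 72
y0_3 = 212
x1_3 = 216
y1_3 = 308
x2_4 = 356
y2_4 = 340
x1_5 = 456
y1_5 = 128
x1_6 = 156
y1_6 = 220
x0_7 = 216
y0_7 = 212
x1_7 = 244
y1_7 = 288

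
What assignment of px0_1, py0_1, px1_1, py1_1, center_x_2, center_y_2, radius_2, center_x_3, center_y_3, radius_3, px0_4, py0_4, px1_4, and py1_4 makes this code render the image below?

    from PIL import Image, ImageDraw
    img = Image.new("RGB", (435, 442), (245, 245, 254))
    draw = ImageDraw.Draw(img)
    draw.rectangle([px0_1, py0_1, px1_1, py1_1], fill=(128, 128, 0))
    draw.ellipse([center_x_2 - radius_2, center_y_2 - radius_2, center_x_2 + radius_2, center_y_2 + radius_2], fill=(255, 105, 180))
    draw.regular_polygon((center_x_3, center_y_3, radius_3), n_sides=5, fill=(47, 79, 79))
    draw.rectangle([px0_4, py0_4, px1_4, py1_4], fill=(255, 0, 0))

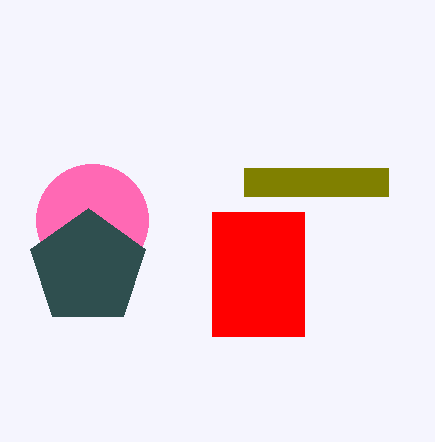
px0_1 = 244; py0_1 = 168; px1_1 = 388; py1_1 = 196; center_x_2 = 92; center_y_2 = 220; radius_2 = 56; center_x_3 = 88; center_y_3 = 268; radius_3 = 60; px0_4 = 212; py0_4 = 212; px1_4 = 304; py1_4 = 336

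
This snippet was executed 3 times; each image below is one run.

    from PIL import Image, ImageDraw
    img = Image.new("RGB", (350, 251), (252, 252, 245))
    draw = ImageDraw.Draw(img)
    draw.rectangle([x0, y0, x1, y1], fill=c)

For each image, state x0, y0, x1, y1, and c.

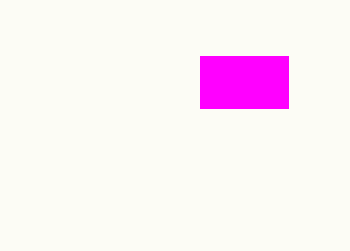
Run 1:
x0 = 200
y0 = 56
x1 = 288
y1 = 108
c = 'magenta'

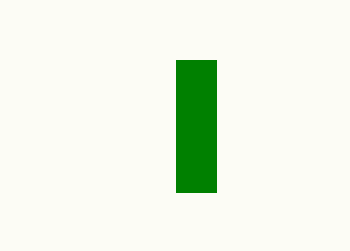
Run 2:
x0 = 176, y0 = 60, x1 = 216, y1 = 192, c = 'green'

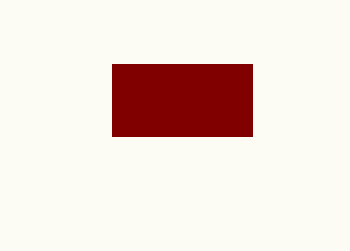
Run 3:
x0 = 112, y0 = 64, x1 = 252, y1 = 136, c = 'maroon'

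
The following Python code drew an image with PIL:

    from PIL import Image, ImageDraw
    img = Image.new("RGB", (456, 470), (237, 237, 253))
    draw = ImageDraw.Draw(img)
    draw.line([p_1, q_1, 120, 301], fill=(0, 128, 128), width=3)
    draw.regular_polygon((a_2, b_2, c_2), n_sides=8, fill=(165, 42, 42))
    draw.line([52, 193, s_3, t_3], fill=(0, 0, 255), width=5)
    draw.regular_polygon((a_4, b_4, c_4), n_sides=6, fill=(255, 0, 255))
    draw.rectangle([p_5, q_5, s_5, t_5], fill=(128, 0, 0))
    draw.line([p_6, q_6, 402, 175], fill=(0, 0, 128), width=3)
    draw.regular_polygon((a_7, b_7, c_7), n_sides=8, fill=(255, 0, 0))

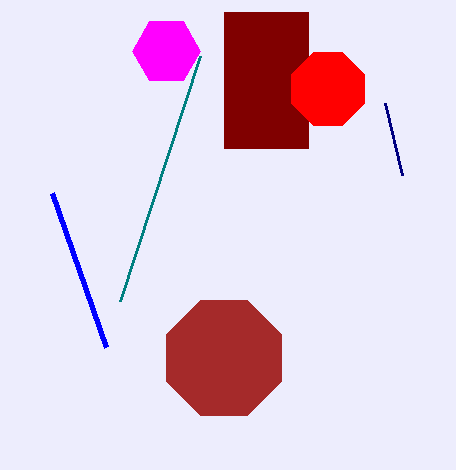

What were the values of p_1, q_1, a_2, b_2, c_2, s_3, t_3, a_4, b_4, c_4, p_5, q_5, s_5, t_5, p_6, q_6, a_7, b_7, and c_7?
p_1 = 200
q_1 = 56
a_2 = 224
b_2 = 358
c_2 = 62
s_3 = 106
t_3 = 347
a_4 = 166
b_4 = 51
c_4 = 34
p_5 = 224
q_5 = 12
s_5 = 308
t_5 = 148
p_6 = 385
q_6 = 103
a_7 = 328
b_7 = 89
c_7 = 39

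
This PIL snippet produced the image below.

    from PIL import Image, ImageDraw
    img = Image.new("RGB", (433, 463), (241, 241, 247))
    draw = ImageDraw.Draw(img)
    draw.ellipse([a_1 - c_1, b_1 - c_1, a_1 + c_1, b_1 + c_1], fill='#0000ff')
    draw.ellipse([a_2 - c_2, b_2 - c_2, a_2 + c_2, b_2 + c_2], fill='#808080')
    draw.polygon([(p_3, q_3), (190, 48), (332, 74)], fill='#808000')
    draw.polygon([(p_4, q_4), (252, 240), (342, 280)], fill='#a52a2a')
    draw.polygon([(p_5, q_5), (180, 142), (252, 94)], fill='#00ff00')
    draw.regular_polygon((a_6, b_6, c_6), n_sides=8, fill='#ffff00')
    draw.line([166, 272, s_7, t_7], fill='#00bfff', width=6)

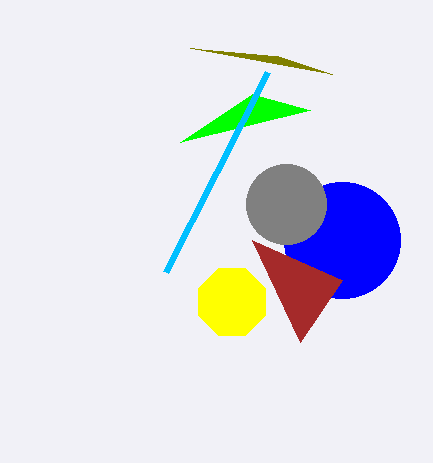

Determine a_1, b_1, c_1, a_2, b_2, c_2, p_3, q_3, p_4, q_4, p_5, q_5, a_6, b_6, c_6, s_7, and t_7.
a_1 = 342
b_1 = 240
c_1 = 58
a_2 = 286
b_2 = 204
c_2 = 40
p_3 = 278
q_3 = 56
p_4 = 300
q_4 = 342
p_5 = 310
q_5 = 110
a_6 = 232
b_6 = 302
c_6 = 36
s_7 = 268
t_7 = 72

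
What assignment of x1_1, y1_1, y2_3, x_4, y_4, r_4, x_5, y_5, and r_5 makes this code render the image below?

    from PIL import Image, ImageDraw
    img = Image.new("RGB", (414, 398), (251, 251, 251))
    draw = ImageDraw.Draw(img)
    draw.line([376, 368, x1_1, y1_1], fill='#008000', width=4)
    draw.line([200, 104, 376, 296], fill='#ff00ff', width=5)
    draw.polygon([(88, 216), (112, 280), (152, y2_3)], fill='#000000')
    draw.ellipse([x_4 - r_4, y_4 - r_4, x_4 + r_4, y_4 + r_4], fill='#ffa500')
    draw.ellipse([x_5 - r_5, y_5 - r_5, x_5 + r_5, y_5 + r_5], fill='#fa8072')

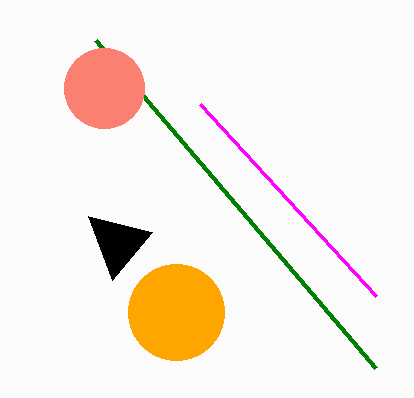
x1_1 = 96; y1_1 = 40; y2_3 = 232; x_4 = 176; y_4 = 312; r_4 = 48; x_5 = 104; y_5 = 88; r_5 = 40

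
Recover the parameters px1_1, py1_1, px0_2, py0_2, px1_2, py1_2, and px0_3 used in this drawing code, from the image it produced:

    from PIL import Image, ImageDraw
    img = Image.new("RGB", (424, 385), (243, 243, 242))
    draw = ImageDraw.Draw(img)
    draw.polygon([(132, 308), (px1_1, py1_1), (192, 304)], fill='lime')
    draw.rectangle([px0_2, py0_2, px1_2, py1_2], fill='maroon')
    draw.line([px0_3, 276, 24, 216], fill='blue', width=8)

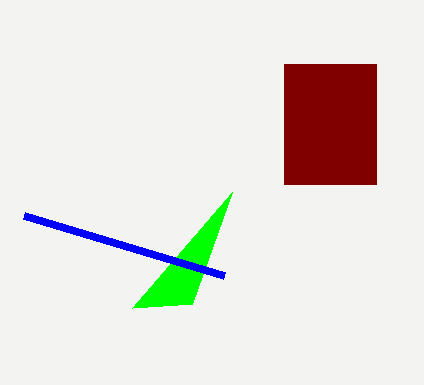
px1_1 = 232, py1_1 = 192, px0_2 = 284, py0_2 = 64, px1_2 = 376, py1_2 = 184, px0_3 = 224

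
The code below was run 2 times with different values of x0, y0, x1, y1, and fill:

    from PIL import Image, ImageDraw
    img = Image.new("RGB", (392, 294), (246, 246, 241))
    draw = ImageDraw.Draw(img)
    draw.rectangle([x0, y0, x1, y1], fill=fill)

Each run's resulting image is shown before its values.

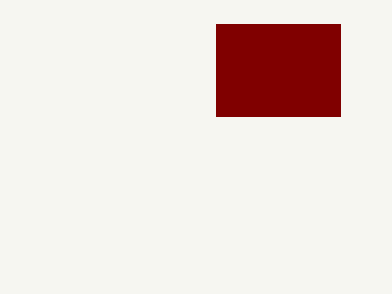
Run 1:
x0 = 216, y0 = 24, x1 = 340, y1 = 116, fill = 'maroon'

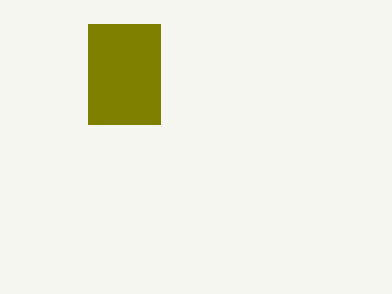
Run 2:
x0 = 88, y0 = 24, x1 = 160, y1 = 124, fill = 'olive'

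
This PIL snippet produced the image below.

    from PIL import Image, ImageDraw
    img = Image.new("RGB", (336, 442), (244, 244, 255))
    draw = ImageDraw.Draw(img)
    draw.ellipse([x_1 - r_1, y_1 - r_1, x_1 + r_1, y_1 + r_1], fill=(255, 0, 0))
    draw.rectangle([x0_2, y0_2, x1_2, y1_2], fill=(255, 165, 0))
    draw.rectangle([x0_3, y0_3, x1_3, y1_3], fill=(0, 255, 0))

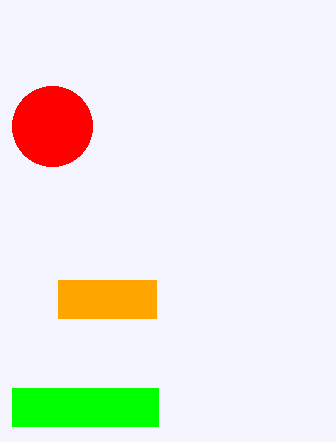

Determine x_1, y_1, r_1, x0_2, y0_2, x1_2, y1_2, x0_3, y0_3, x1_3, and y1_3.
x_1 = 52
y_1 = 126
r_1 = 40
x0_2 = 58
y0_2 = 280
x1_2 = 156
y1_2 = 318
x0_3 = 12
y0_3 = 388
x1_3 = 158
y1_3 = 426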